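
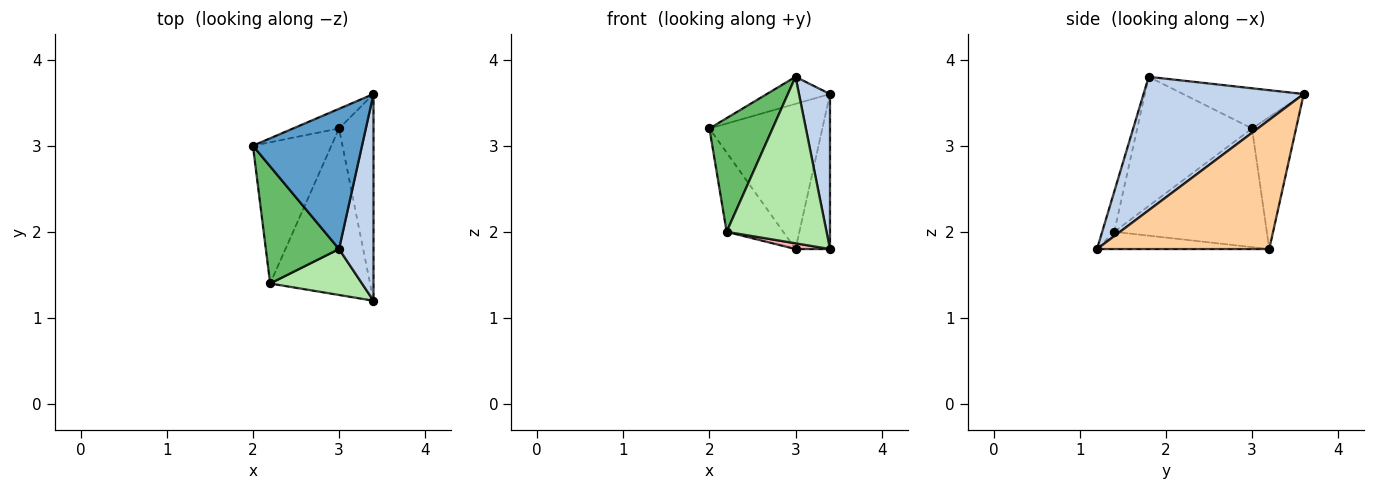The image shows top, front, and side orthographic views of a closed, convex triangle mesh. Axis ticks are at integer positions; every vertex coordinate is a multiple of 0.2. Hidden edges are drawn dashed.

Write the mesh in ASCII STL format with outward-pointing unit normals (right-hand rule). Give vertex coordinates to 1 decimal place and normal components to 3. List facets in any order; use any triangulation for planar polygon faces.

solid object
 facet normal -0.340 0.178 0.923
  outer loop
   vertex 3.0 1.8 3.8
   vertex 3.4 3.6 3.6
   vertex 2.0 3.0 3.2
  endloop
 endfacet
 facet normal 0.952 -0.184 0.246
  outer loop
   vertex 3.0 1.8 3.8
   vertex 3.4 1.2 1.8
   vertex 3.4 3.6 3.6
  endloop
 endfacet
 facet normal -0.360 0.924 -0.125
  outer loop
   vertex 3.0 3.2 1.8
   vertex 2.0 3.0 3.2
   vertex 3.4 3.6 3.6
  endloop
 endfacet
 facet normal 0.949 0.190 -0.253
  outer loop
   vertex 3.0 3.2 1.8
   vertex 3.4 3.6 3.6
   vertex 3.4 1.2 1.8
  endloop
 endfacet
 facet normal -0.785 -0.432 0.445
  outer loop
   vertex 2.2 1.4 2.0
   vertex 3.0 1.8 3.8
   vertex 2.0 3.0 3.2
  endloop
 endfacet
 facet normal -0.116 -0.958 0.264
  outer loop
   vertex 2.2 1.4 2.0
   vertex 3.4 1.2 1.8
   vertex 3.0 1.8 3.8
  endloop
 endfacet
 facet normal -0.797 0.296 -0.527
  outer loop
   vertex 2.2 1.4 2.0
   vertex 2.0 3.0 3.2
   vertex 3.0 3.2 1.8
  endloop
 endfacet
 facet normal -0.170 -0.034 -0.985
  outer loop
   vertex 2.2 1.4 2.0
   vertex 3.0 3.2 1.8
   vertex 3.4 1.2 1.8
  endloop
 endfacet
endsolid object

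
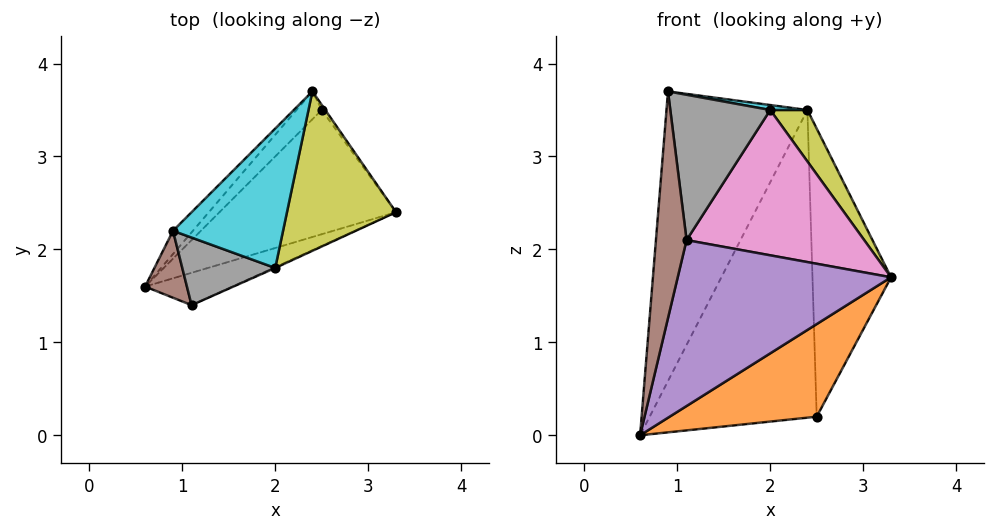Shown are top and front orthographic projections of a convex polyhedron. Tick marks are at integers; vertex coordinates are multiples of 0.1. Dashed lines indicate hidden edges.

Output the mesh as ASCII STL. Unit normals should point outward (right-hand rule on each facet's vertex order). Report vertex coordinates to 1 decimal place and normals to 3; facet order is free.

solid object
 facet normal -0.710 0.702 -0.056
  outer loop
   vertex 0.9 2.2 3.7
   vertex 2.4 3.7 3.5
   vertex 0.6 1.6 0.0
  endloop
 endfacet
 facet normal 0.563 -0.494 -0.662
  outer loop
   vertex 2.5 3.5 0.2
   vertex 3.3 2.4 1.7
   vertex 0.6 1.6 0.0
  endloop
 endfacet
 facet normal -0.702 0.709 -0.064
  outer loop
   vertex 2.5 3.5 0.2
   vertex 0.6 1.6 0.0
   vertex 2.4 3.7 3.5
  endloop
 endfacet
 facet normal 0.815 0.579 -0.010
  outer loop
   vertex 2.5 3.5 0.2
   vertex 2.4 3.7 3.5
   vertex 3.3 2.4 1.7
  endloop
 endfacet
 facet normal 0.380 -0.908 -0.177
  outer loop
   vertex 1.1 1.4 2.1
   vertex 0.6 1.6 0.0
   vertex 3.3 2.4 1.7
  endloop
 endfacet
 facet normal -0.844 -0.515 0.152
  outer loop
   vertex 1.1 1.4 2.1
   vertex 0.9 2.2 3.7
   vertex 0.6 1.6 0.0
  endloop
 endfacet
 facet normal 0.413 -0.911 -0.005
  outer loop
   vertex 2.0 1.8 3.5
   vertex 1.1 1.4 2.1
   vertex 3.3 2.4 1.7
  endloop
 endfacet
 facet normal -0.245 -0.879 0.409
  outer loop
   vertex 2.0 1.8 3.5
   vertex 0.9 2.2 3.7
   vertex 1.1 1.4 2.1
  endloop
 endfacet
 facet normal 0.825 -0.174 0.538
  outer loop
   vertex 2.0 1.8 3.5
   vertex 3.3 2.4 1.7
   vertex 2.4 3.7 3.5
  endloop
 endfacet
 facet normal 0.166 -0.035 0.985
  outer loop
   vertex 2.0 1.8 3.5
   vertex 2.4 3.7 3.5
   vertex 0.9 2.2 3.7
  endloop
 endfacet
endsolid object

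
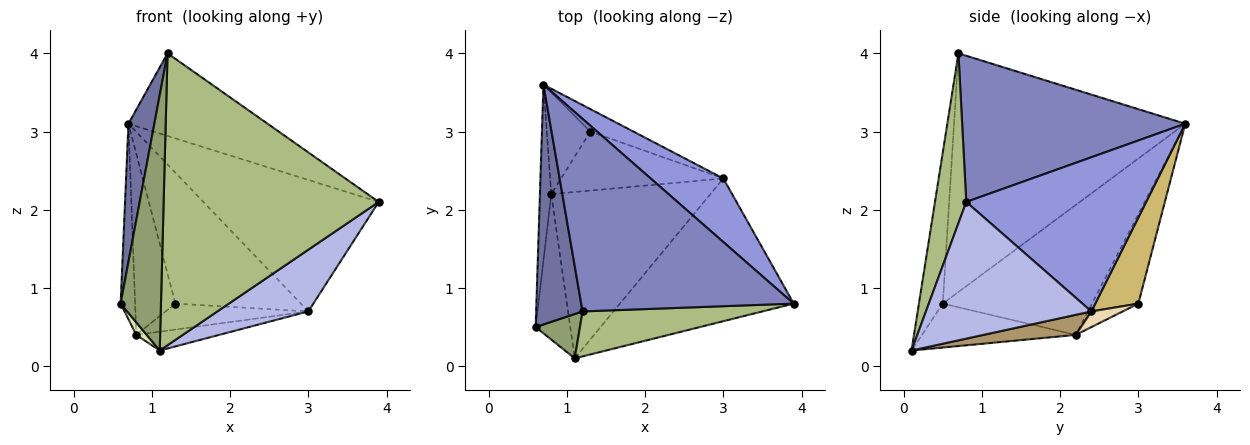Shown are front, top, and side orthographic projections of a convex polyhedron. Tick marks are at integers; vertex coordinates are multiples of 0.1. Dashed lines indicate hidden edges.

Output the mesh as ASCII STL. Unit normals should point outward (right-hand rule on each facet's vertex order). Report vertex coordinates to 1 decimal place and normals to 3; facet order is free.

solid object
 facet normal -0.976 -0.109 0.190
  outer loop
   vertex 1.2 0.7 4.0
   vertex 0.7 3.6 3.1
   vertex 0.6 0.5 0.8
  endloop
 endfacet
 facet normal 0.534 0.333 0.777
  outer loop
   vertex 1.2 0.7 4.0
   vertex 3.9 0.8 2.1
   vertex 0.7 3.6 3.1
  endloop
 endfacet
 facet normal 0.679 0.661 0.320
  outer loop
   vertex 3.0 2.4 0.7
   vertex 0.7 3.6 3.1
   vertex 3.9 0.8 2.1
  endloop
 endfacet
 facet normal 0.585 -0.322 -0.744
  outer loop
   vertex 1.1 0.1 0.2
   vertex 3.0 2.4 0.7
   vertex 3.9 0.8 2.1
  endloop
 endfacet
 facet normal -0.504 -0.851 0.148
  outer loop
   vertex 1.1 0.1 0.2
   vertex 1.2 0.7 4.0
   vertex 0.6 0.5 0.8
  endloop
 endfacet
 facet normal 0.142 -0.978 0.151
  outer loop
   vertex 1.1 0.1 0.2
   vertex 3.9 0.8 2.1
   vertex 1.2 0.7 4.0
  endloop
 endfacet
 facet normal -0.992 0.096 -0.087
  outer loop
   vertex 0.8 2.2 0.4
   vertex 0.6 0.5 0.8
   vertex 0.7 3.6 3.1
  endloop
 endfacet
 facet normal -0.784 -0.053 -0.618
  outer loop
   vertex 0.8 2.2 0.4
   vertex 1.1 0.1 0.2
   vertex 0.6 0.5 0.8
  endloop
 endfacet
 facet normal 0.124 0.112 -0.986
  outer loop
   vertex 0.8 2.2 0.4
   vertex 3.0 2.4 0.7
   vertex 1.1 0.1 0.2
  endloop
 endfacet
 facet normal 0.320 0.934 -0.160
  outer loop
   vertex 1.3 3.0 0.8
   vertex 0.7 3.6 3.1
   vertex 3.0 2.4 0.7
  endloop
 endfacet
 facet normal -0.708 0.615 -0.345
  outer loop
   vertex 1.3 3.0 0.8
   vertex 0.8 2.2 0.4
   vertex 0.7 3.6 3.1
  endloop
 endfacet
 facet normal 0.088 0.401 -0.912
  outer loop
   vertex 1.3 3.0 0.8
   vertex 3.0 2.4 0.7
   vertex 0.8 2.2 0.4
  endloop
 endfacet
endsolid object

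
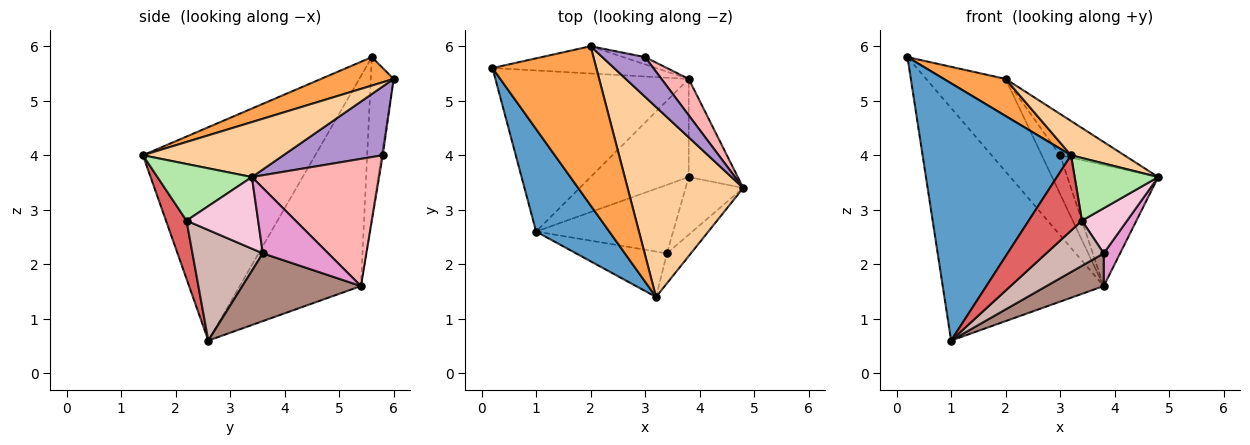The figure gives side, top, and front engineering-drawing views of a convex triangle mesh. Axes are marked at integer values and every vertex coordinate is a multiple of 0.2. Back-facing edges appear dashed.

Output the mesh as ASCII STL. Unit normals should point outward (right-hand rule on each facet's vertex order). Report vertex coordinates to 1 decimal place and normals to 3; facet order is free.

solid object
 facet normal -0.733 -0.632 0.252
  outer loop
   vertex 1.0 2.6 0.6
   vertex 3.2 1.4 4.0
   vertex 0.2 5.6 5.8
  endloop
 endfacet
 facet normal -0.526 0.699 -0.484
  outer loop
   vertex 3.8 5.4 1.6
   vertex 1.0 2.6 0.6
   vertex 0.2 5.6 5.8
  endloop
 endfacet
 facet normal 0.258 -0.219 0.941
  outer loop
   vertex 2.0 6.0 5.4
   vertex 0.2 5.6 5.8
   vertex 3.2 1.4 4.0
  endloop
 endfacet
 facet normal 0.424 -0.161 0.891
  outer loop
   vertex 2.0 6.0 5.4
   vertex 3.2 1.4 4.0
   vertex 4.8 3.4 3.6
  endloop
 endfacet
 facet normal -0.266 0.925 -0.272
  outer loop
   vertex 2.0 6.0 5.4
   vertex 3.8 5.4 1.6
   vertex 0.2 5.6 5.8
  endloop
 endfacet
 facet normal 0.714 -0.632 -0.302
  outer loop
   vertex 3.4 2.2 2.8
   vertex 4.8 3.4 3.6
   vertex 3.2 1.4 4.0
  endloop
 endfacet
 facet normal 0.314 -0.813 -0.490
  outer loop
   vertex 3.4 2.2 2.8
   vertex 3.2 1.4 4.0
   vertex 1.0 2.6 0.6
  endloop
 endfacet
 facet normal 0.802 0.573 0.172
  outer loop
   vertex 3.0 5.8 4.0
   vertex 4.8 3.4 3.6
   vertex 3.8 5.4 1.6
  endloop
 endfacet
 facet normal 0.744 0.481 0.463
  outer loop
   vertex 3.0 5.8 4.0
   vertex 2.0 6.0 5.4
   vertex 4.8 3.4 3.6
  endloop
 endfacet
 facet normal -0.061 0.981 -0.184
  outer loop
   vertex 3.0 5.8 4.0
   vertex 3.8 5.4 1.6
   vertex 2.0 6.0 5.4
  endloop
 endfacet
 facet normal 0.548 -0.265 -0.794
  outer loop
   vertex 3.8 3.6 2.2
   vertex 1.0 2.6 0.6
   vertex 3.8 5.4 1.6
  endloop
 endfacet
 facet normal 0.559 -0.456 -0.692
  outer loop
   vertex 3.8 3.6 2.2
   vertex 3.4 2.2 2.8
   vertex 1.0 2.6 0.6
  endloop
 endfacet
 facet normal 0.784 -0.196 -0.588
  outer loop
   vertex 3.8 3.6 2.2
   vertex 3.8 5.4 1.6
   vertex 4.8 3.4 3.6
  endloop
 endfacet
 facet normal 0.699 -0.441 -0.563
  outer loop
   vertex 3.8 3.6 2.2
   vertex 4.8 3.4 3.6
   vertex 3.4 2.2 2.8
  endloop
 endfacet
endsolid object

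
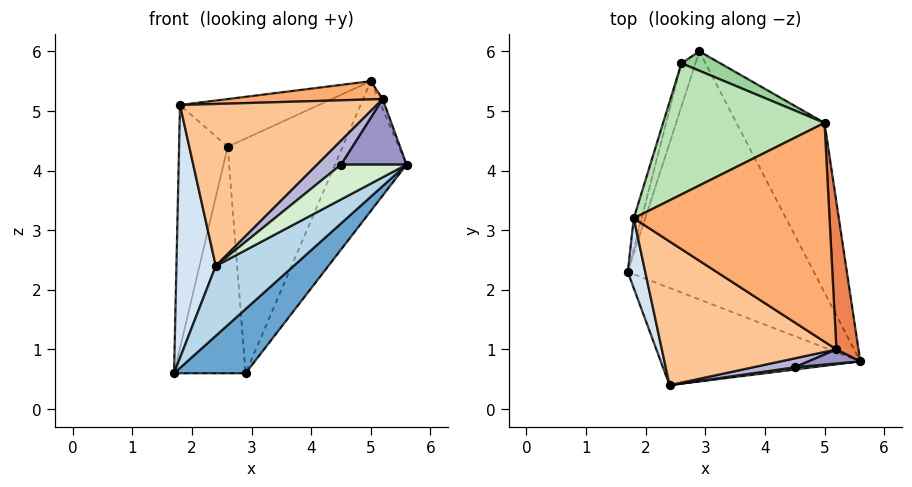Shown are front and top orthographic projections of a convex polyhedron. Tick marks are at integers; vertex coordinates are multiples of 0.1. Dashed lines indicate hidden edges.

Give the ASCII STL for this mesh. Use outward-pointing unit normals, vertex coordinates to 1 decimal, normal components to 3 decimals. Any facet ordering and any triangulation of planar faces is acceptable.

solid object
 facet normal 0.611 -0.198 -0.766
  outer loop
   vertex 2.9 6.0 0.6
   vertex 5.6 0.8 4.1
   vertex 1.7 2.3 0.6
  endloop
 endfacet
 facet normal 0.910 0.252 -0.329
  outer loop
   vertex 5.0 4.8 5.5
   vertex 5.6 0.8 4.1
   vertex 2.9 6.0 0.6
  endloop
 endfacet
 facet normal 0.450 -0.521 -0.725
  outer loop
   vertex 2.4 0.4 2.4
   vertex 1.7 2.3 0.6
   vertex 5.6 0.8 4.1
  endloop
 endfacet
 facet normal -0.957 -0.279 0.077
  outer loop
   vertex 2.4 0.4 2.4
   vertex 1.8 3.2 5.1
   vertex 1.7 2.3 0.6
  endloop
 endfacet
 facet normal 0.941 0.023 0.338
  outer loop
   vertex 5.2 1.0 5.2
   vertex 5.6 0.8 4.1
   vertex 5.0 4.8 5.5
  endloop
 endfacet
 facet normal -0.083 -0.083 0.993
  outer loop
   vertex 5.2 1.0 5.2
   vertex 5.0 4.8 5.5
   vertex 1.8 3.2 5.1
  endloop
 endfacet
 facet normal -0.450 -0.668 0.593
  outer loop
   vertex 5.2 1.0 5.2
   vertex 1.8 3.2 5.1
   vertex 2.4 0.4 2.4
  endloop
 endfacet
 facet normal -0.950 0.308 -0.059
  outer loop
   vertex 2.6 5.8 4.4
   vertex 2.9 6.0 0.6
   vertex 1.7 2.3 0.6
  endloop
 endfacet
 facet normal -0.958 0.285 -0.036
  outer loop
   vertex 2.6 5.8 4.4
   vertex 1.7 2.3 0.6
   vertex 1.8 3.2 5.1
  endloop
 endfacet
 facet normal 0.353 0.932 0.077
  outer loop
   vertex 2.6 5.8 4.4
   vertex 5.0 4.8 5.5
   vertex 2.9 6.0 0.6
  endloop
 endfacet
 facet normal -0.277 0.328 0.903
  outer loop
   vertex 2.6 5.8 4.4
   vertex 1.8 3.2 5.1
   vertex 5.0 4.8 5.5
  endloop
 endfacet
 facet normal 0.090 -0.994 0.064
  outer loop
   vertex 4.5 0.7 4.1
   vertex 2.4 0.4 2.4
   vertex 5.6 0.8 4.1
  endloop
 endfacet
 facet normal 0.089 -0.974 0.209
  outer loop
   vertex 4.5 0.7 4.1
   vertex 5.6 0.8 4.1
   vertex 5.2 1.0 5.2
  endloop
 endfacet
 facet normal -0.149 -0.926 0.347
  outer loop
   vertex 4.5 0.7 4.1
   vertex 5.2 1.0 5.2
   vertex 2.4 0.4 2.4
  endloop
 endfacet
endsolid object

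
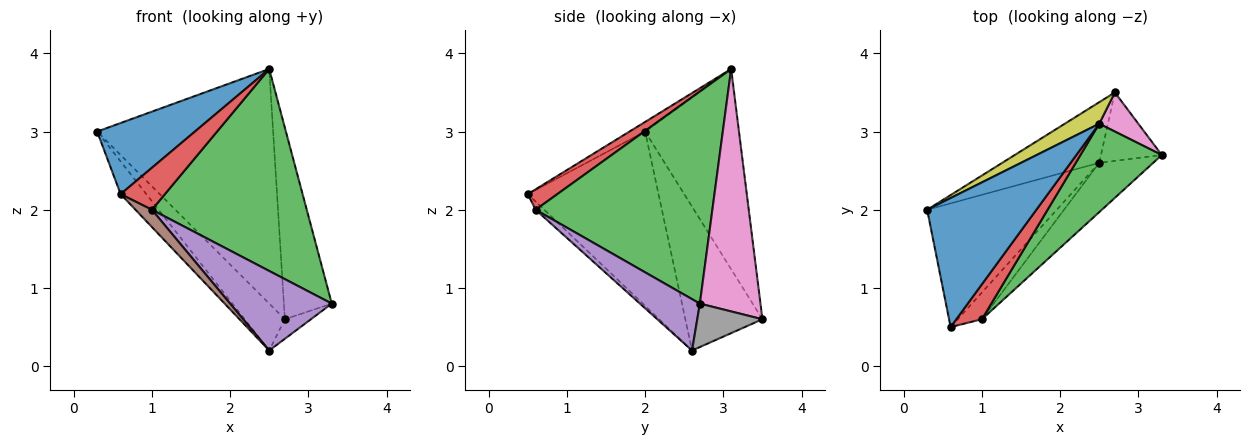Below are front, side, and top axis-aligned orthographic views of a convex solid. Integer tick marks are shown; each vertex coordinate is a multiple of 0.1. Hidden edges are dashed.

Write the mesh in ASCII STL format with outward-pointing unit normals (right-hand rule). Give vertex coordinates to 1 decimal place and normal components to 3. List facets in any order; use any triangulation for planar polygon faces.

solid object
 facet normal -0.077 -0.481 0.873
  outer loop
   vertex 2.5 3.1 3.8
   vertex 0.3 2.0 3.0
   vertex 0.6 0.5 2.2
  endloop
 endfacet
 facet normal -0.793 0.156 -0.589
  outer loop
   vertex 2.5 2.6 0.2
   vertex 0.6 0.5 2.2
   vertex 0.3 2.0 3.0
  endloop
 endfacet
 facet normal 0.723 -0.633 0.277
  outer loop
   vertex 1.0 0.6 2.0
   vertex 3.3 2.7 0.8
   vertex 2.5 3.1 3.8
  endloop
 endfacet
 facet normal 0.456 -0.684 0.570
  outer loop
   vertex 1.0 0.6 2.0
   vertex 2.5 3.1 3.8
   vertex 0.6 0.5 2.2
  endloop
 endfacet
 facet normal 0.448 -0.760 -0.471
  outer loop
   vertex 1.0 0.6 2.0
   vertex 2.5 2.6 0.2
   vertex 3.3 2.7 0.8
  endloop
 endfacet
 facet normal -0.273 -0.522 -0.808
  outer loop
   vertex 1.0 0.6 2.0
   vertex 0.6 0.5 2.2
   vertex 2.5 2.6 0.2
  endloop
 endfacet
 facet normal 0.778 0.615 0.126
  outer loop
   vertex 2.7 3.5 0.6
   vertex 2.5 3.1 3.8
   vertex 3.3 2.7 0.8
  endloop
 endfacet
 facet normal 0.566 0.226 -0.793
  outer loop
   vertex 2.7 3.5 0.6
   vertex 3.3 2.7 0.8
   vertex 2.5 2.6 0.2
  endloop
 endfacet
 facet normal -0.469 0.879 0.081
  outer loop
   vertex 2.7 3.5 0.6
   vertex 0.3 2.0 3.0
   vertex 2.5 3.1 3.8
  endloop
 endfacet
 facet normal -0.761 0.397 -0.513
  outer loop
   vertex 2.7 3.5 0.6
   vertex 2.5 2.6 0.2
   vertex 0.3 2.0 3.0
  endloop
 endfacet
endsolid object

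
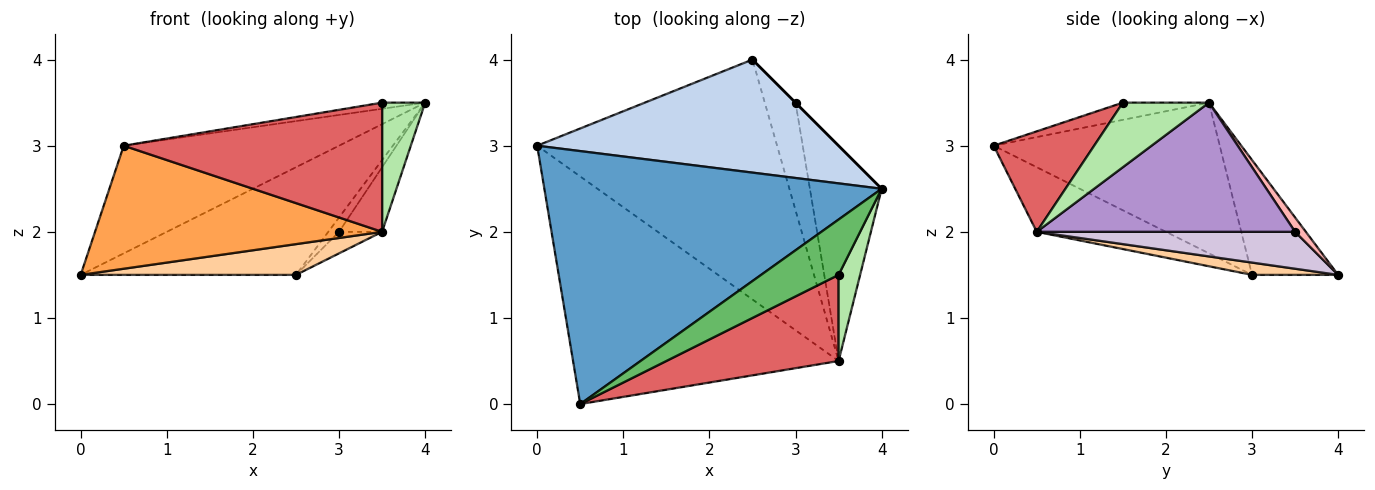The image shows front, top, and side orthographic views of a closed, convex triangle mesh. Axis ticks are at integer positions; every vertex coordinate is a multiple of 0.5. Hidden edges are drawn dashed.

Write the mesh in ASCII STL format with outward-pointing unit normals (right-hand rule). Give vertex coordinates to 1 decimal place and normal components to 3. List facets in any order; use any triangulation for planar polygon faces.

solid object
 facet normal -0.380 0.362 0.851
  outer loop
   vertex 0.5 0.0 3.0
   vertex 4.0 2.5 3.5
   vertex 0.0 3.0 1.5
  endloop
 endfacet
 facet normal -0.266 0.665 0.698
  outer loop
   vertex 2.5 4.0 1.5
   vertex 0.0 3.0 1.5
   vertex 4.0 2.5 3.5
  endloop
 endfacet
 facet normal -0.209 -0.465 -0.860
  outer loop
   vertex 3.5 0.5 2.0
   vertex 0.5 0.0 3.0
   vertex 0.0 3.0 1.5
  endloop
 endfacet
 facet normal 0.051 -0.127 -0.991
  outer loop
   vertex 3.5 0.5 2.0
   vertex 0.0 3.0 1.5
   vertex 2.5 4.0 1.5
  endloop
 endfacet
 facet normal -0.216 0.108 0.970
  outer loop
   vertex 3.5 1.5 3.5
   vertex 4.0 2.5 3.5
   vertex 0.5 0.0 3.0
  endloop
 endfacet
 facet normal 0.857 -0.429 0.286
  outer loop
   vertex 3.5 1.5 3.5
   vertex 3.5 0.5 2.0
   vertex 4.0 2.5 3.5
  endloop
 endfacet
 facet normal 0.308 -0.792 0.528
  outer loop
   vertex 3.5 1.5 3.5
   vertex 0.5 0.0 3.0
   vertex 3.5 0.5 2.0
  endloop
 endfacet
 facet normal 0.707 0.707 0.000
  outer loop
   vertex 3.0 3.5 2.0
   vertex 2.5 4.0 1.5
   vertex 4.0 2.5 3.5
  endloop
 endfacet
 facet normal 0.865 0.144 -0.481
  outer loop
   vertex 3.0 3.5 2.0
   vertex 4.0 2.5 3.5
   vertex 3.5 0.5 2.0
  endloop
 endfacet
 facet normal 0.762 0.127 -0.635
  outer loop
   vertex 3.0 3.5 2.0
   vertex 3.5 0.5 2.0
   vertex 2.5 4.0 1.5
  endloop
 endfacet
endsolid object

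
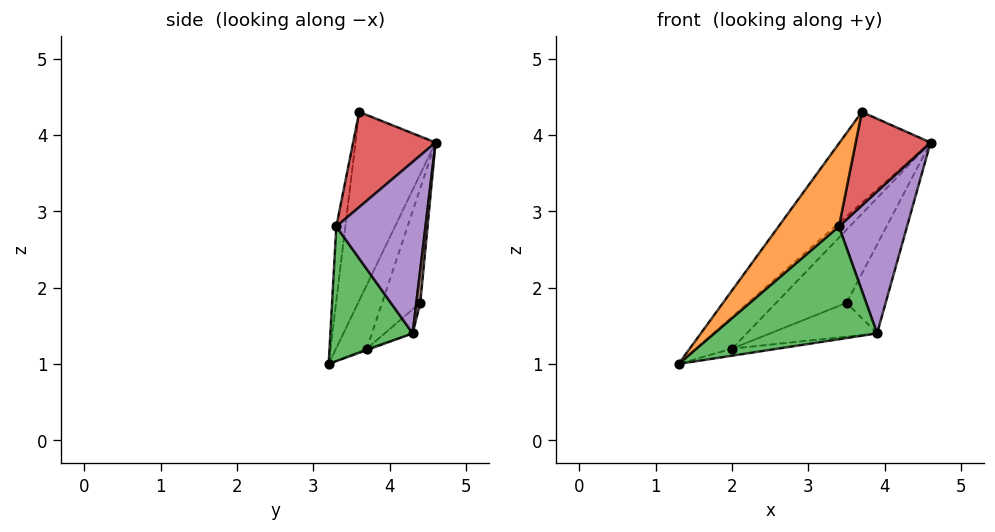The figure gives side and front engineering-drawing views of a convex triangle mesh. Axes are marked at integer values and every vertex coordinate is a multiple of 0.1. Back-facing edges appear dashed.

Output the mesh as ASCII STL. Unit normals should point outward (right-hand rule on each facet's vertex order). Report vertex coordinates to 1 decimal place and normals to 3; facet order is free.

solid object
 facet normal -0.616 0.699 0.363
  outer loop
   vertex 3.7 3.6 4.3
   vertex 4.6 4.6 3.9
   vertex 1.3 3.2 1.0
  endloop
 endfacet
 facet normal -0.144 -0.964 0.222
  outer loop
   vertex 3.4 3.3 2.8
   vertex 3.7 3.6 4.3
   vertex 1.3 3.2 1.0
  endloop
 endfacet
 facet normal 0.407 -0.806 -0.430
  outer loop
   vertex 3.4 3.3 2.8
   vertex 1.3 3.2 1.0
   vertex 3.9 4.3 1.4
  endloop
 endfacet
 facet normal 0.740 -0.672 -0.014
  outer loop
   vertex 3.4 3.3 2.8
   vertex 4.6 4.6 3.9
   vertex 3.7 3.6 4.3
  endloop
 endfacet
 facet normal 0.786 -0.600 -0.148
  outer loop
   vertex 3.4 3.3 2.8
   vertex 3.9 4.3 1.4
   vertex 4.6 4.6 3.9
  endloop
 endfacet
 facet normal 0.100 0.984 -0.146
  outer loop
   vertex 3.5 4.4 1.8
   vertex 4.6 4.6 3.9
   vertex 3.9 4.3 1.4
  endloop
 endfacet
 facet normal -0.609 0.713 0.349
  outer loop
   vertex 2.0 3.7 1.2
   vertex 1.3 3.2 1.0
   vertex 4.6 4.6 3.9
  endloop
 endfacet
 facet normal -0.470 0.867 0.164
  outer loop
   vertex 2.0 3.7 1.2
   vertex 4.6 4.6 3.9
   vertex 3.5 4.4 1.8
  endloop
 endfacet
 facet normal -0.034 0.412 -0.910
  outer loop
   vertex 2.0 3.7 1.2
   vertex 3.9 4.3 1.4
   vertex 1.3 3.2 1.0
  endloop
 endfacet
 facet normal -0.227 0.867 -0.444
  outer loop
   vertex 2.0 3.7 1.2
   vertex 3.5 4.4 1.8
   vertex 3.9 4.3 1.4
  endloop
 endfacet
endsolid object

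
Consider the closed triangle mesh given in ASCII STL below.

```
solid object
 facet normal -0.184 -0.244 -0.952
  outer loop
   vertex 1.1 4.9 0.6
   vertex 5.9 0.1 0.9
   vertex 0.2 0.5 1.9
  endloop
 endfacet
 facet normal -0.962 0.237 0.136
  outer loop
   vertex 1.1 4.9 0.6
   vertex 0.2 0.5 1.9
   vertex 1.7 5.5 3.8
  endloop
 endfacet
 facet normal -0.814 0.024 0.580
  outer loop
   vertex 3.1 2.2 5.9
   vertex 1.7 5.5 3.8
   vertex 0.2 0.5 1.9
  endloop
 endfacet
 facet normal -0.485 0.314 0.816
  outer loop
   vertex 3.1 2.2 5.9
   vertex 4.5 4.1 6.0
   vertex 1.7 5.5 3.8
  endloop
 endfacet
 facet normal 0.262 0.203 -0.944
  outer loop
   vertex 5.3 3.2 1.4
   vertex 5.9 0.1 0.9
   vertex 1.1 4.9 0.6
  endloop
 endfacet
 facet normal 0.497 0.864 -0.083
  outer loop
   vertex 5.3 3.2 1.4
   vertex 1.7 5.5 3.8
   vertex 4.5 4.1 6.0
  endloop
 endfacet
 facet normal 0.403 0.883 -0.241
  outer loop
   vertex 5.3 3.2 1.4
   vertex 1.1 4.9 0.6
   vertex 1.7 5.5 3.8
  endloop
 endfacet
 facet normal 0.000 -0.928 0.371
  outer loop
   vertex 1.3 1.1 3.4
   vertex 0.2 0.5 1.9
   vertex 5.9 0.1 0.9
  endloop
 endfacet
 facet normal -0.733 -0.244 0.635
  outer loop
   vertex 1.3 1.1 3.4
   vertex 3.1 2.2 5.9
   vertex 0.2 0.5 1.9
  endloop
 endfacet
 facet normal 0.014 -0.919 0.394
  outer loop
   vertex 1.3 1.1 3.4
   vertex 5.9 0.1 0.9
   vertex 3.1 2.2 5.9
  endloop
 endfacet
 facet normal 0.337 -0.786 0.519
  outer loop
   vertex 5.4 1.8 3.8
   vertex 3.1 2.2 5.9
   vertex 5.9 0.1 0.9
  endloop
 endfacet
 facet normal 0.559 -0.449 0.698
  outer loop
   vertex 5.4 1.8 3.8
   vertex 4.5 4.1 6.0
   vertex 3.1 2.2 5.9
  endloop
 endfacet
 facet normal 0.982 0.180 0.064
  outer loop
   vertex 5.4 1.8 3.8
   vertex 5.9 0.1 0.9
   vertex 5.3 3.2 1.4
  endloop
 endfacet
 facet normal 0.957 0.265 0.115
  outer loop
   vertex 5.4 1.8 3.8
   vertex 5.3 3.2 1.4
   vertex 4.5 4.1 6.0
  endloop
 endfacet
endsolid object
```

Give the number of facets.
14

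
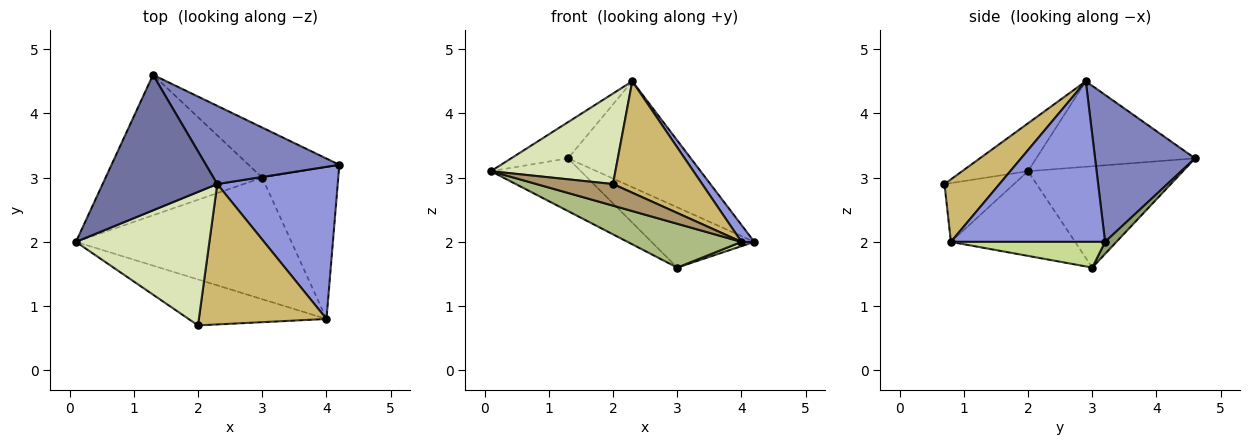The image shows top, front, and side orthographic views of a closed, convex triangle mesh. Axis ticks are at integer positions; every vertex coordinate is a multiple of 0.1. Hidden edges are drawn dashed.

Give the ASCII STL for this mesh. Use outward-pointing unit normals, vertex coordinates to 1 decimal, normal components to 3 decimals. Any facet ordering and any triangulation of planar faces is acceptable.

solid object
 facet normal -0.585 0.209 0.784
  outer loop
   vertex 2.3 2.9 4.5
   vertex 1.3 4.6 3.3
   vertex 0.1 2.0 3.1
  endloop
 endfacet
 facet normal 0.548 0.673 0.497
  outer loop
   vertex 2.3 2.9 4.5
   vertex 4.2 3.2 2.0
   vertex 1.3 4.6 3.3
  endloop
 endfacet
 facet normal 0.798 -0.067 0.599
  outer loop
   vertex 4.0 0.8 2.0
   vertex 4.2 3.2 2.0
   vertex 2.3 2.9 4.5
  endloop
 endfacet
 facet normal -0.518 0.301 -0.801
  outer loop
   vertex 3.0 3.0 1.6
   vertex 0.1 2.0 3.1
   vertex 1.3 4.6 3.3
  endloop
 endfacet
 facet normal 0.085 0.766 -0.637
  outer loop
   vertex 3.0 3.0 1.6
   vertex 1.3 4.6 3.3
   vertex 4.2 3.2 2.0
  endloop
 endfacet
 facet normal -0.347 -0.318 -0.882
  outer loop
   vertex 3.0 3.0 1.6
   vertex 4.0 0.8 2.0
   vertex 0.1 2.0 3.1
  endloop
 endfacet
 facet normal 0.320 -0.027 -0.947
  outer loop
   vertex 3.0 3.0 1.6
   vertex 4.2 3.2 2.0
   vertex 4.0 0.8 2.0
  endloop
 endfacet
 facet normal -0.285 -0.538 0.793
  outer loop
   vertex 2.0 0.7 2.9
   vertex 2.3 2.9 4.5
   vertex 0.1 2.0 3.1
  endloop
 endfacet
 facet normal -0.360 -0.396 -0.844
  outer loop
   vertex 2.0 0.7 2.9
   vertex 0.1 2.0 3.1
   vertex 4.0 0.8 2.0
  endloop
 endfacet
 facet normal 0.358 -0.581 0.731
  outer loop
   vertex 2.0 0.7 2.9
   vertex 4.0 0.8 2.0
   vertex 2.3 2.9 4.5
  endloop
 endfacet
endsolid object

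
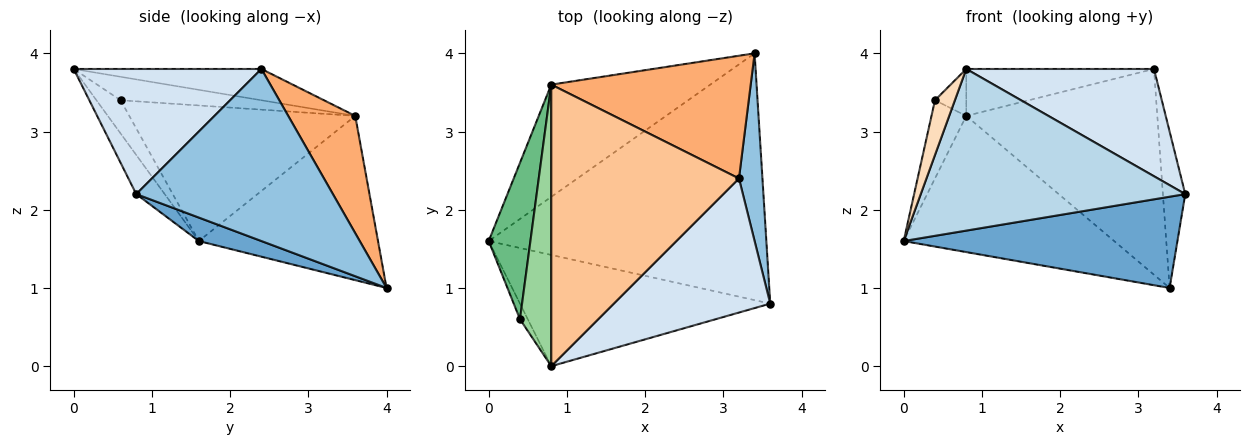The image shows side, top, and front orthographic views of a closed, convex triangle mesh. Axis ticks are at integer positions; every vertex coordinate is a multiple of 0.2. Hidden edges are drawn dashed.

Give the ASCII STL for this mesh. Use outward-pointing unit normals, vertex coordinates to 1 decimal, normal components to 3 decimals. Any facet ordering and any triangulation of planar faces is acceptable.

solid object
 facet normal 0.079 -0.346 -0.935
  outer loop
   vertex 3.4 4.0 1.0
   vertex 3.6 0.8 2.2
   vertex 0.0 1.6 1.6
  endloop
 endfacet
 facet normal 0.985 0.112 0.134
  outer loop
   vertex 3.2 2.4 3.8
   vertex 3.6 0.8 2.2
   vertex 3.4 4.0 1.0
  endloop
 endfacet
 facet normal -0.088 -0.821 -0.565
  outer loop
   vertex 0.8 0.0 3.8
   vertex 0.0 1.6 1.6
   vertex 3.6 0.8 2.2
  endloop
 endfacet
 facet normal 0.530 -0.530 0.662
  outer loop
   vertex 0.8 0.0 3.8
   vertex 3.6 0.8 2.2
   vertex 3.2 2.4 3.8
  endloop
 endfacet
 facet normal -0.549 0.645 -0.532
  outer loop
   vertex 0.8 3.6 3.2
   vertex 3.4 4.0 1.0
   vertex 0.0 1.6 1.6
  endloop
 endfacet
 facet normal 0.289 0.822 0.490
  outer loop
   vertex 0.8 3.6 3.2
   vertex 3.2 2.4 3.8
   vertex 3.4 4.0 1.0
  endloop
 endfacet
 facet normal -0.162 0.162 0.973
  outer loop
   vertex 0.8 3.6 3.2
   vertex 0.8 0.0 3.8
   vertex 3.2 2.4 3.8
  endloop
 endfacet
 facet normal -0.760 -0.625 -0.179
  outer loop
   vertex 0.4 0.6 3.4
   vertex 0.0 1.6 1.6
   vertex 0.8 0.0 3.8
  endloop
 endfacet
 facet normal -0.946 0.145 0.291
  outer loop
   vertex 0.4 0.6 3.4
   vertex 0.8 3.6 3.2
   vertex 0.0 1.6 1.6
  endloop
 endfacet
 facet normal -0.595 0.132 0.793
  outer loop
   vertex 0.4 0.6 3.4
   vertex 0.8 0.0 3.8
   vertex 0.8 3.6 3.2
  endloop
 endfacet
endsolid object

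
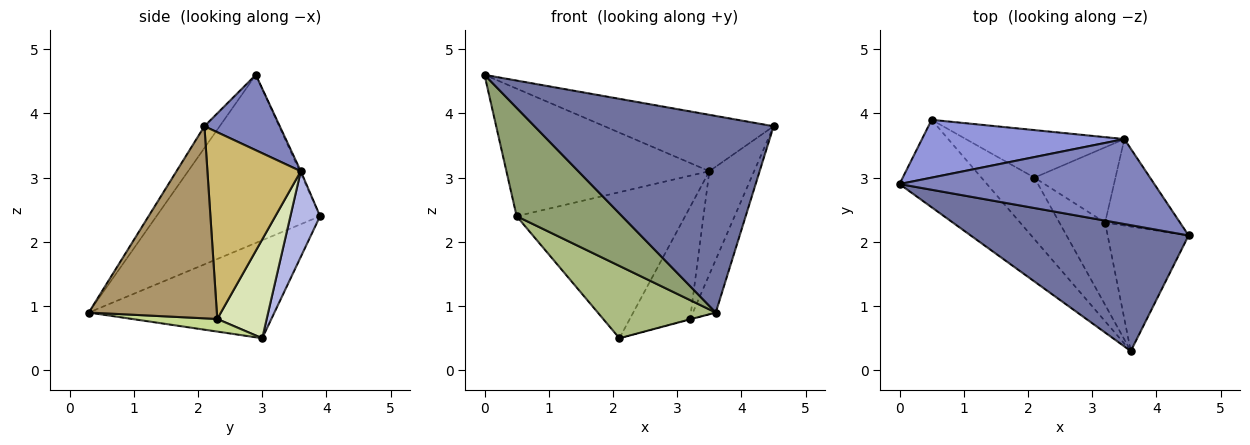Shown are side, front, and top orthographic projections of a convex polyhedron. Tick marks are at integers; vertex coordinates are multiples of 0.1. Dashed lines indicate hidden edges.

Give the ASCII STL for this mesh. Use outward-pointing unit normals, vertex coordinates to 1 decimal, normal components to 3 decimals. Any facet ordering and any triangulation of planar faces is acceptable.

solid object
 facet normal -0.054 -0.841 0.539
  outer loop
   vertex 3.6 0.3 0.9
   vertex 4.5 2.1 3.8
   vertex 0.0 2.9 4.6
  endloop
 endfacet
 facet normal 0.239 0.537 0.809
  outer loop
   vertex 3.5 3.6 3.1
   vertex 0.0 2.9 4.6
   vertex 4.5 2.1 3.8
  endloop
 endfacet
 facet normal -0.005 0.911 0.413
  outer loop
   vertex 0.5 3.9 2.4
   vertex 0.0 2.9 4.6
   vertex 3.5 3.6 3.1
  endloop
 endfacet
 facet normal 0.165 0.938 -0.305
  outer loop
   vertex 0.5 3.9 2.4
   vertex 3.5 3.6 3.1
   vertex 2.1 3.0 0.5
  endloop
 endfacet
 facet normal -0.770 -0.496 -0.401
  outer loop
   vertex 0.5 3.9 2.4
   vertex 3.6 0.3 0.9
   vertex 0.0 2.9 4.6
  endloop
 endfacet
 facet normal -0.768 -0.488 -0.415
  outer loop
   vertex 0.5 3.9 2.4
   vertex 2.1 3.0 0.5
   vertex 3.6 0.3 0.9
  endloop
 endfacet
 facet normal 0.266 0.005 -0.964
  outer loop
   vertex 3.2 2.3 0.8
   vertex 3.6 0.3 0.9
   vertex 2.1 3.0 0.5
  endloop
 endfacet
 facet normal 0.562 0.686 -0.461
  outer loop
   vertex 3.2 2.3 0.8
   vertex 2.1 3.0 0.5
   vertex 3.5 3.6 3.1
  endloop
 endfacet
 facet normal 0.909 0.163 -0.383
  outer loop
   vertex 3.2 2.3 0.8
   vertex 4.5 2.1 3.8
   vertex 3.6 0.3 0.9
  endloop
 endfacet
 facet normal 0.848 0.406 -0.340
  outer loop
   vertex 3.2 2.3 0.8
   vertex 3.5 3.6 3.1
   vertex 4.5 2.1 3.8
  endloop
 endfacet
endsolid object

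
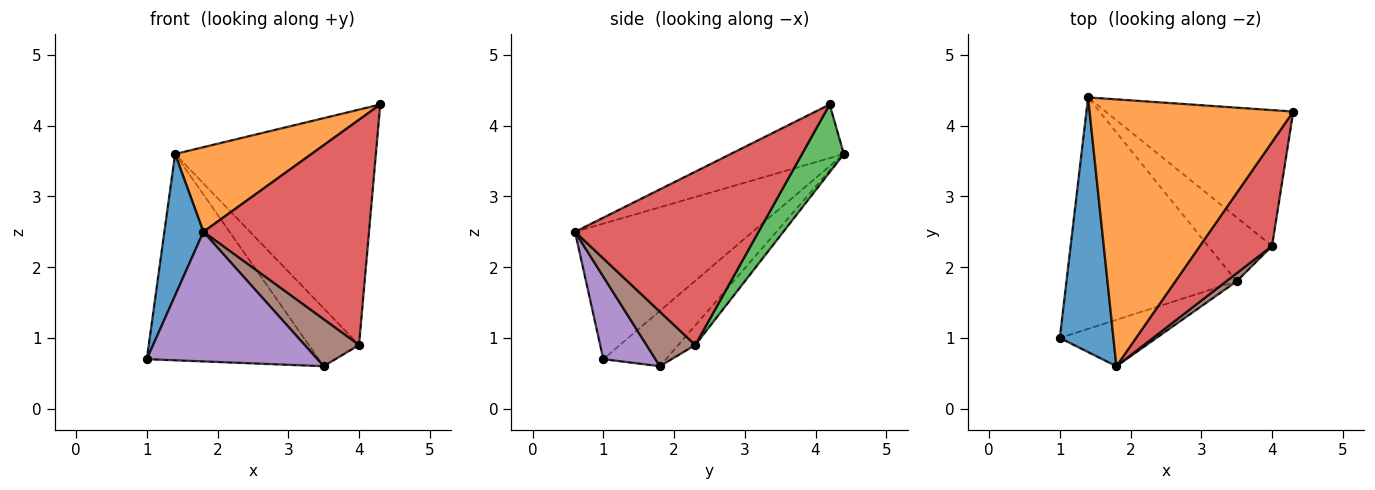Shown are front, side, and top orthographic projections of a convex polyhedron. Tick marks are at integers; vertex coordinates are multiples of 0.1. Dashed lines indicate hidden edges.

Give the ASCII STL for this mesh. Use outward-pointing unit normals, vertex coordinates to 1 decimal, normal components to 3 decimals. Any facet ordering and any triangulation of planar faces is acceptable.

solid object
 facet normal -0.911 -0.200 0.360
  outer loop
   vertex 1.8 0.6 2.5
   vertex 1.4 4.4 3.6
   vertex 1.0 1.0 0.7
  endloop
 endfacet
 facet normal -0.243 -0.293 0.925
  outer loop
   vertex 1.8 0.6 2.5
   vertex 4.3 4.2 4.3
   vertex 1.4 4.4 3.6
  endloop
 endfacet
 facet normal 0.178 0.852 -0.492
  outer loop
   vertex 4.0 2.3 0.9
   vertex 1.4 4.4 3.6
   vertex 4.3 4.2 4.3
  endloop
 endfacet
 facet normal 0.709 -0.640 0.295
  outer loop
   vertex 4.0 2.3 0.9
   vertex 4.3 4.2 4.3
   vertex 1.8 0.6 2.5
  endloop
 endfacet
 facet normal 0.277 -0.905 -0.324
  outer loop
   vertex 3.5 1.8 0.6
   vertex 1.8 0.6 2.5
   vertex 1.0 1.0 0.7
  endloop
 endfacet
 facet normal 0.662 -0.738 0.126
  outer loop
   vertex 3.5 1.8 0.6
   vertex 4.0 2.3 0.9
   vertex 1.8 0.6 2.5
  endloop
 endfacet
 facet normal -0.236 0.647 -0.725
  outer loop
   vertex 3.5 1.8 0.6
   vertex 1.0 1.0 0.7
   vertex 1.4 4.4 3.6
  endloop
 endfacet
 facet normal -0.221 0.655 -0.723
  outer loop
   vertex 3.5 1.8 0.6
   vertex 1.4 4.4 3.6
   vertex 4.0 2.3 0.9
  endloop
 endfacet
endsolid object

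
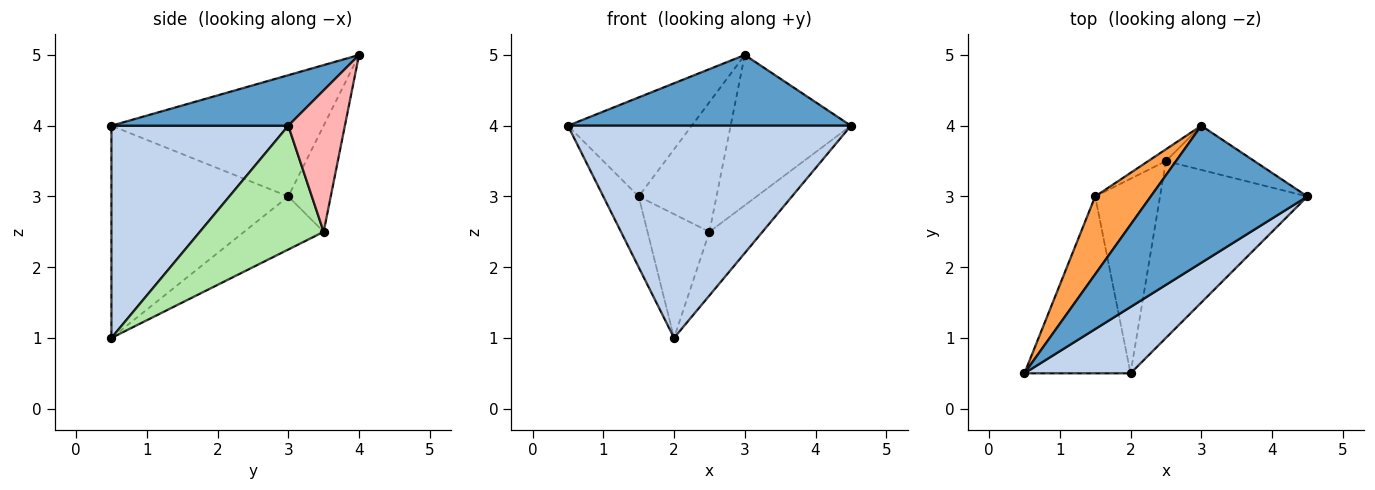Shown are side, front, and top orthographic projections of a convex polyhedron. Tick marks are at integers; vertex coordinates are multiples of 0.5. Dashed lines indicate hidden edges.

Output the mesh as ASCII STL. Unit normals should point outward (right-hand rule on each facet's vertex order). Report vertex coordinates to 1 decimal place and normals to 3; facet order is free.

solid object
 facet normal 0.276 -0.441 0.854
  outer loop
   vertex 3.0 4.0 5.0
   vertex 0.5 0.5 4.0
   vertex 4.5 3.0 4.0
  endloop
 endfacet
 facet normal 0.512 -0.820 0.256
  outer loop
   vertex 2.0 0.5 1.0
   vertex 4.5 3.0 4.0
   vertex 0.5 0.5 4.0
  endloop
 endfacet
 facet normal -0.803 0.468 0.368
  outer loop
   vertex 1.5 3.0 3.0
   vertex 0.5 0.5 4.0
   vertex 3.0 4.0 5.0
  endloop
 endfacet
 facet normal -0.880 0.176 -0.440
  outer loop
   vertex 1.5 3.0 3.0
   vertex 2.0 0.5 1.0
   vertex 0.5 0.5 4.0
  endloop
 endfacet
 facet normal -0.568 0.442 -0.694
  outer loop
   vertex 2.5 3.5 2.5
   vertex 2.0 0.5 1.0
   vertex 1.5 3.0 3.0
  endloop
 endfacet
 facet normal 0.620 0.266 -0.738
  outer loop
   vertex 2.5 3.5 2.5
   vertex 4.5 3.0 4.0
   vertex 2.0 0.5 1.0
  endloop
 endfacet
 facet normal -0.477 0.875 -0.080
  outer loop
   vertex 2.5 3.5 2.5
   vertex 1.5 3.0 3.0
   vertex 3.0 4.0 5.0
  endloop
 endfacet
 facet normal 0.411 0.874 -0.257
  outer loop
   vertex 2.5 3.5 2.5
   vertex 3.0 4.0 5.0
   vertex 4.5 3.0 4.0
  endloop
 endfacet
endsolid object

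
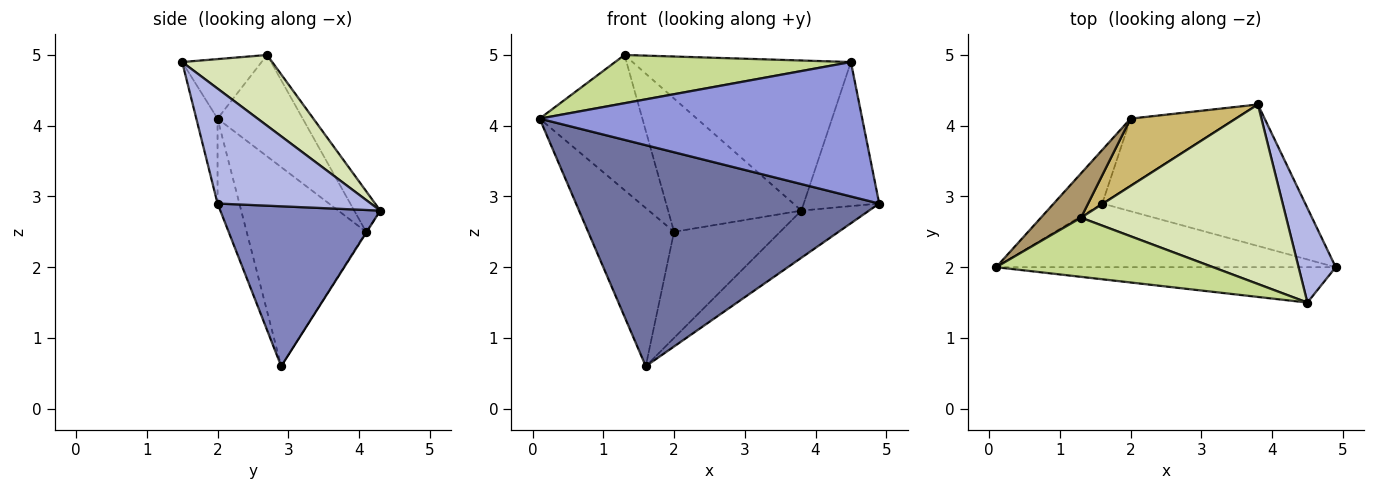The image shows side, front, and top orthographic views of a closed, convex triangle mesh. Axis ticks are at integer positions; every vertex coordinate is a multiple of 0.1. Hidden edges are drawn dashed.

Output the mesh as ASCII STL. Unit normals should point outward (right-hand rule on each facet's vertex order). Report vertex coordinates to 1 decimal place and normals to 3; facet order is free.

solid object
 facet normal -0.069 -0.959 -0.276
  outer loop
   vertex 1.6 2.9 0.6
   vertex 4.9 2.0 2.9
   vertex 0.1 2.0 4.1
  endloop
 endfacet
 facet normal 0.599 0.253 -0.760
  outer loop
   vertex 1.6 2.9 0.6
   vertex 3.8 4.3 2.8
   vertex 4.9 2.0 2.9
  endloop
 endfacet
 facet normal -0.063 -0.965 -0.254
  outer loop
   vertex 4.5 1.5 4.9
   vertex 0.1 2.0 4.1
   vertex 4.9 2.0 2.9
  endloop
 endfacet
 facet normal 0.862 0.424 0.278
  outer loop
   vertex 4.5 1.5 4.9
   vertex 4.9 2.0 2.9
   vertex 3.8 4.3 2.8
  endloop
 endfacet
 facet normal -0.796 0.573 -0.194
  outer loop
   vertex 2.0 4.1 2.5
   vertex 1.6 2.9 0.6
   vertex 0.1 2.0 4.1
  endloop
 endfacet
 facet normal -0.005 0.846 -0.533
  outer loop
   vertex 2.0 4.1 2.5
   vertex 3.8 4.3 2.8
   vertex 1.6 2.9 0.6
  endloop
 endfacet
 facet normal -0.208 -0.618 0.758
  outer loop
   vertex 1.3 2.7 5.0
   vertex 0.1 2.0 4.1
   vertex 4.5 1.5 4.9
  endloop
 endfacet
 facet normal 0.256 0.620 0.742
  outer loop
   vertex 1.3 2.7 5.0
   vertex 4.5 1.5 4.9
   vertex 3.8 4.3 2.8
  endloop
 endfacet
 facet normal -0.619 0.746 0.245
  outer loop
   vertex 1.3 2.7 5.0
   vertex 2.0 4.1 2.5
   vertex 0.1 2.0 4.1
  endloop
 endfacet
 facet normal -0.172 0.879 0.444
  outer loop
   vertex 1.3 2.7 5.0
   vertex 3.8 4.3 2.8
   vertex 2.0 4.1 2.5
  endloop
 endfacet
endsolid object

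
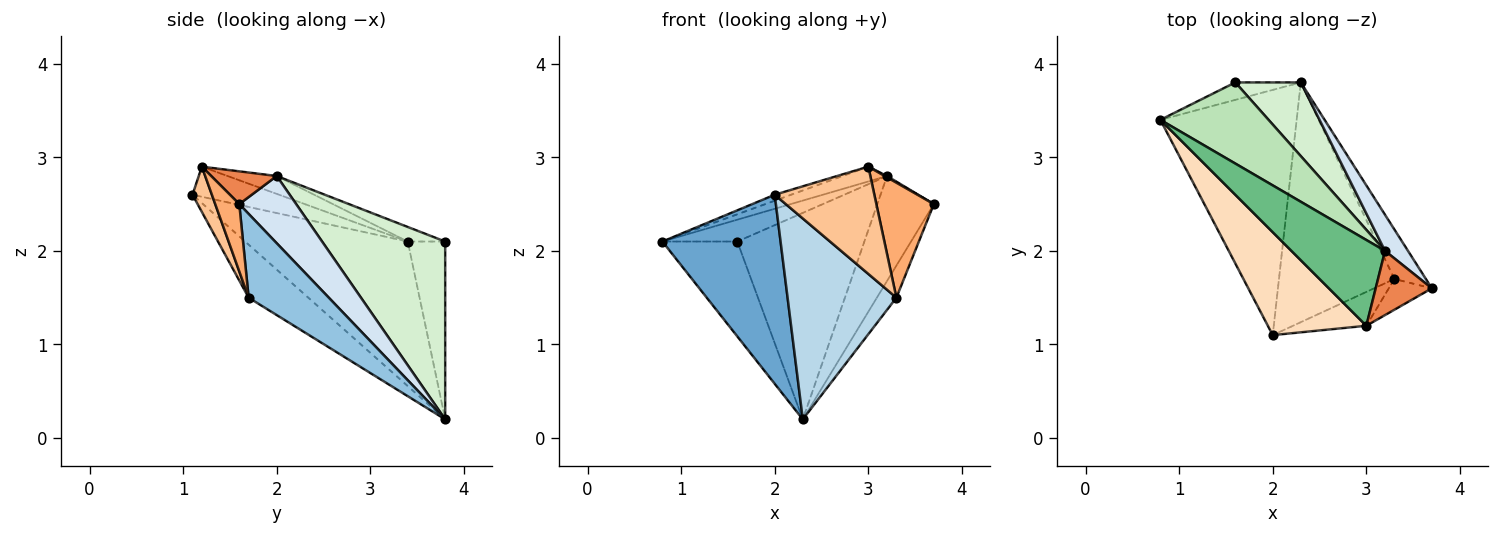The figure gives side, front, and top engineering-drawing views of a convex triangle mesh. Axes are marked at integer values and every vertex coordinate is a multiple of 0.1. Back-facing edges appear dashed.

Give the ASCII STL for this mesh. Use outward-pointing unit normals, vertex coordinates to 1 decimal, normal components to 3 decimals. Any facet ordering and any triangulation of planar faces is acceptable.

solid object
 facet normal -0.643 -0.467 -0.606
  outer loop
   vertex 2.3 3.8 0.2
   vertex 2.0 1.1 2.6
   vertex 0.8 3.4 2.1
  endloop
 endfacet
 facet normal 0.913 0.222 -0.343
  outer loop
   vertex 3.3 1.7 1.5
   vertex 2.3 3.8 0.2
   vertex 3.7 1.6 2.5
  endloop
 endfacet
 facet normal -0.332 -0.606 -0.723
  outer loop
   vertex 3.3 1.7 1.5
   vertex 2.0 1.1 2.6
   vertex 2.3 3.8 0.2
  endloop
 endfacet
 facet normal 0.689 0.685 0.236
  outer loop
   vertex 3.2 2.0 2.8
   vertex 3.7 1.6 2.5
   vertex 2.3 3.8 0.2
  endloop
 endfacet
 facet normal 0.504 -0.018 0.864
  outer loop
   vertex 3.0 1.2 2.9
   vertex 3.7 1.6 2.5
   vertex 3.2 2.0 2.8
  endloop
 endfacet
 facet normal 0.375 -0.896 -0.240
  outer loop
   vertex 3.0 1.2 2.9
   vertex 3.3 1.7 1.5
   vertex 3.7 1.6 2.5
  endloop
 endfacet
 facet normal 0.182 -0.938 -0.296
  outer loop
   vertex 3.0 1.2 2.9
   vertex 2.0 1.1 2.6
   vertex 3.3 1.7 1.5
  endloop
 endfacet
 facet normal -0.292 0.055 0.955
  outer loop
   vertex 3.0 1.2 2.9
   vertex 0.8 3.4 2.1
   vertex 2.0 1.1 2.6
  endloop
 endfacet
 facet normal -0.185 0.167 0.968
  outer loop
   vertex 3.0 1.2 2.9
   vertex 3.2 2.0 2.8
   vertex 0.8 3.4 2.1
  endloop
 endfacet
 facet normal -0.441 0.883 -0.163
  outer loop
   vertex 1.6 3.8 2.1
   vertex 2.3 3.8 0.2
   vertex 0.8 3.4 2.1
  endloop
 endfacet
 facet normal -0.129 0.258 0.958
  outer loop
   vertex 1.6 3.8 2.1
   vertex 0.8 3.4 2.1
   vertex 3.2 2.0 2.8
  endloop
 endfacet
 facet normal 0.674 0.696 0.248
  outer loop
   vertex 1.6 3.8 2.1
   vertex 3.2 2.0 2.8
   vertex 2.3 3.8 0.2
  endloop
 endfacet
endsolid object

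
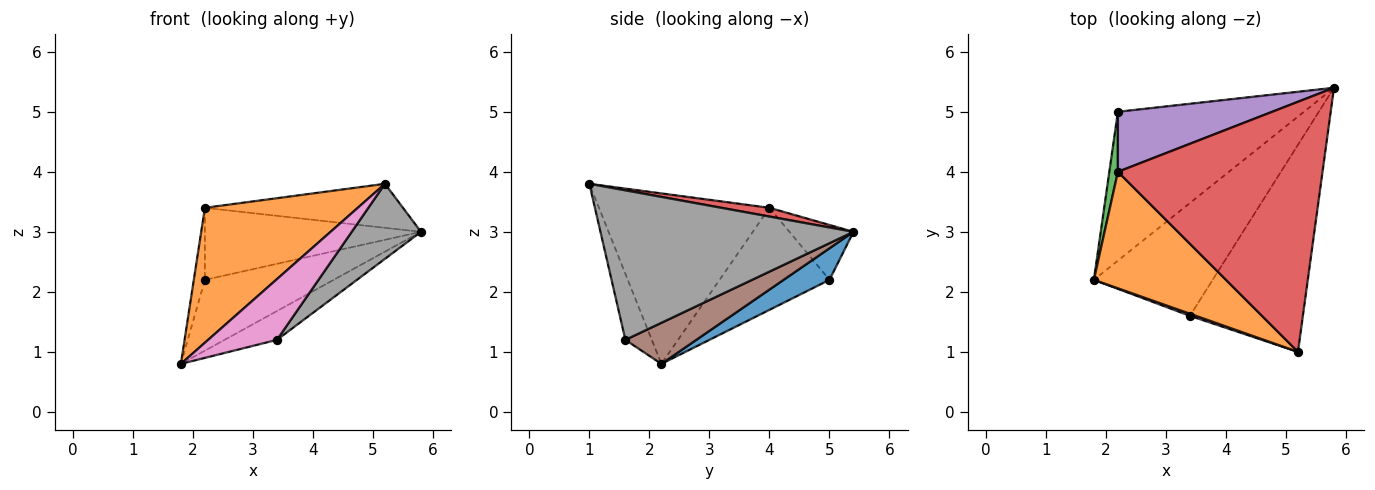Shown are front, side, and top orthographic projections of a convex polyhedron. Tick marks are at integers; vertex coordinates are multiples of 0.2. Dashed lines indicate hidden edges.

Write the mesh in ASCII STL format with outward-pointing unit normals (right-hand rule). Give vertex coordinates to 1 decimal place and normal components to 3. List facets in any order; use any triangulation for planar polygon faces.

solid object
 facet normal 0.151 0.425 -0.893
  outer loop
   vertex 2.2 5.0 2.2
   vertex 5.8 5.4 3.0
   vertex 1.8 2.2 0.8
  endloop
 endfacet
 facet normal -0.645 -0.578 0.500
  outer loop
   vertex 2.2 4.0 3.4
   vertex 1.8 2.2 0.8
   vertex 5.2 1.0 3.8
  endloop
 endfacet
 facet normal -0.991 0.100 0.083
  outer loop
   vertex 2.2 4.0 3.4
   vertex 2.2 5.0 2.2
   vertex 1.8 2.2 0.8
  endloop
 endfacet
 facet normal 0.042 0.173 0.984
  outer loop
   vertex 2.2 4.0 3.4
   vertex 5.2 1.0 3.8
   vertex 5.8 5.4 3.0
  endloop
 endfacet
 facet normal -0.222 0.749 0.624
  outer loop
   vertex 2.2 4.0 3.4
   vertex 5.8 5.4 3.0
   vertex 2.2 5.0 2.2
  endloop
 endfacet
 facet normal 0.318 0.235 -0.919
  outer loop
   vertex 3.4 1.6 1.2
   vertex 1.8 2.2 0.8
   vertex 5.8 5.4 3.0
  endloop
 endfacet
 facet normal -0.358 -0.933 0.033
  outer loop
   vertex 3.4 1.6 1.2
   vertex 5.2 1.0 3.8
   vertex 1.8 2.2 0.8
  endloop
 endfacet
 facet normal 0.780 -0.213 -0.589
  outer loop
   vertex 3.4 1.6 1.2
   vertex 5.8 5.4 3.0
   vertex 5.2 1.0 3.8
  endloop
 endfacet
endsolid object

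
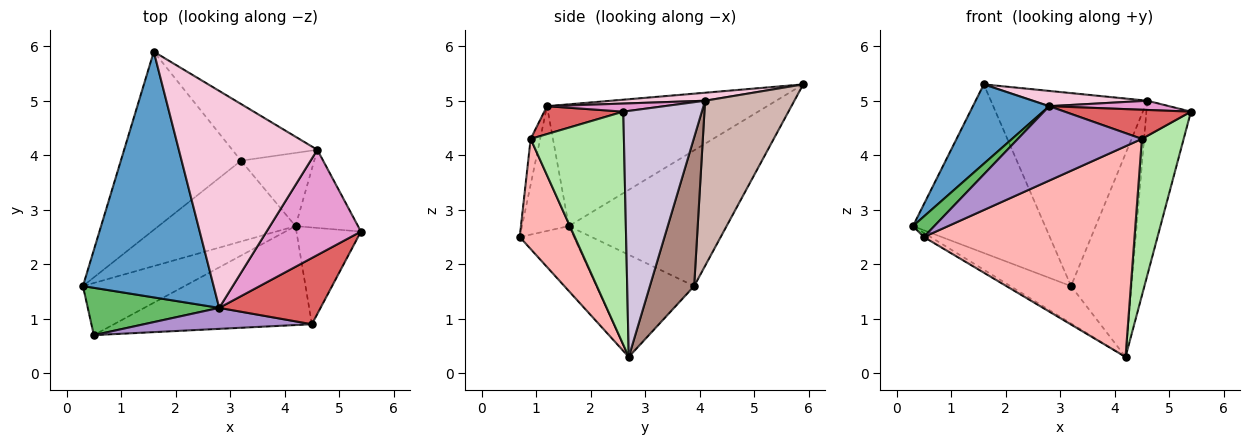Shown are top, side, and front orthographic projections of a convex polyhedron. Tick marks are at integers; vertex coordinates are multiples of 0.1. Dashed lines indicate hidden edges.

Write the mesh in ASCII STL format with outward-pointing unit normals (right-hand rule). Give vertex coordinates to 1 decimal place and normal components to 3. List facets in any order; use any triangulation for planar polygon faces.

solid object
 facet normal -0.663 -0.230 0.712
  outer loop
   vertex 2.8 1.2 4.9
   vertex 1.6 5.9 5.3
   vertex 0.3 1.6 2.7
  endloop
 endfacet
 facet normal -0.634 0.531 -0.562
  outer loop
   vertex 3.2 3.9 1.6
   vertex 0.3 1.6 2.7
   vertex 1.6 5.9 5.3
  endloop
 endfacet
 facet normal -0.561 0.347 -0.752
  outer loop
   vertex 3.2 3.9 1.6
   vertex 4.2 2.7 0.3
   vertex 0.3 1.6 2.7
  endloop
 endfacet
 facet normal -0.537 0.068 -0.841
  outer loop
   vertex 0.5 0.7 2.5
   vertex 0.3 1.6 2.7
   vertex 4.2 2.7 0.3
  endloop
 endfacet
 facet normal -0.657 -0.300 0.692
  outer loop
   vertex 0.5 0.7 2.5
   vertex 2.8 1.2 4.9
   vertex 0.3 1.6 2.7
  endloop
 endfacet
 facet normal 0.885 -0.396 -0.245
  outer loop
   vertex 4.5 0.9 4.3
   vertex 4.2 2.7 0.3
   vertex 5.4 2.6 4.8
  endloop
 endfacet
 facet normal 0.244 -0.390 0.888
  outer loop
   vertex 4.5 0.9 4.3
   vertex 5.4 2.6 4.8
   vertex 2.8 1.2 4.9
  endloop
 endfacet
 facet normal 0.230 -0.881 -0.414
  outer loop
   vertex 4.5 0.9 4.3
   vertex 0.5 0.7 2.5
   vertex 4.2 2.7 0.3
  endloop
 endfacet
 facet normal -0.074 -0.960 0.271
  outer loop
   vertex 4.5 0.9 4.3
   vertex 2.8 1.2 4.9
   vertex 0.5 0.7 2.5
  endloop
 endfacet
 facet normal 0.849 0.482 -0.216
  outer loop
   vertex 4.6 4.1 5.0
   vertex 5.4 2.6 4.8
   vertex 4.2 2.7 0.3
  endloop
 endfacet
 facet normal 0.567 0.775 -0.279
  outer loop
   vertex 4.6 4.1 5.0
   vertex 4.2 2.7 0.3
   vertex 3.2 3.9 1.6
  endloop
 endfacet
 facet normal 0.480 0.842 -0.247
  outer loop
   vertex 4.6 4.1 5.0
   vertex 3.2 3.9 1.6
   vertex 1.6 5.9 5.3
  endloop
 endfacet
 facet normal 0.085 -0.087 0.993
  outer loop
   vertex 4.6 4.1 5.0
   vertex 2.8 1.2 4.9
   vertex 5.4 2.6 4.8
  endloop
 endfacet
 facet normal 0.058 -0.070 0.996
  outer loop
   vertex 4.6 4.1 5.0
   vertex 1.6 5.9 5.3
   vertex 2.8 1.2 4.9
  endloop
 endfacet
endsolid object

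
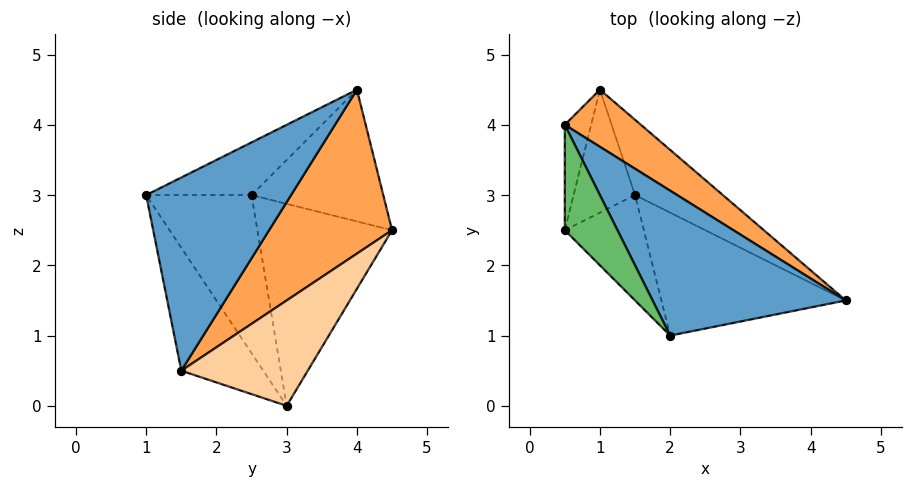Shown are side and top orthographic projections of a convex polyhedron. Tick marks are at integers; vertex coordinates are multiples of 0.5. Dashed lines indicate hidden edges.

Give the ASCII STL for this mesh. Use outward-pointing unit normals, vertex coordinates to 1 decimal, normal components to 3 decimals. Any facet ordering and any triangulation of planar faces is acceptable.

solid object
 facet normal 0.707 0.000 0.707
  outer loop
   vertex 2.0 1.0 3.0
   vertex 4.5 1.5 0.5
   vertex 0.5 4.0 4.5
  endloop
 endfacet
 facet normal -0.324 -0.811 -0.487
  outer loop
   vertex 1.5 3.0 0.0
   vertex 4.5 1.5 0.5
   vertex 2.0 1.0 3.0
  endloop
 endfacet
 facet normal 0.716 0.614 0.332
  outer loop
   vertex 1.0 4.5 2.5
   vertex 0.5 4.0 4.5
   vertex 4.5 1.5 0.5
  endloop
 endfacet
 facet normal 0.463 0.798 -0.386
  outer loop
   vertex 1.0 4.5 2.5
   vertex 4.5 1.5 0.5
   vertex 1.5 3.0 0.0
  endloop
 endfacet
 facet normal -0.577 -0.577 0.577
  outer loop
   vertex 0.5 2.5 3.0
   vertex 2.0 1.0 3.0
   vertex 0.5 4.0 4.5
  endloop
 endfacet
 facet normal -0.667 -0.667 -0.333
  outer loop
   vertex 0.5 2.5 3.0
   vertex 1.5 3.0 0.0
   vertex 2.0 1.0 3.0
  endloop
 endfacet
 facet normal -0.962 0.192 -0.192
  outer loop
   vertex 0.5 2.5 3.0
   vertex 0.5 4.0 4.5
   vertex 1.0 4.5 2.5
  endloop
 endfacet
 facet normal -0.944 0.164 -0.287
  outer loop
   vertex 0.5 2.5 3.0
   vertex 1.0 4.5 2.5
   vertex 1.5 3.0 0.0
  endloop
 endfacet
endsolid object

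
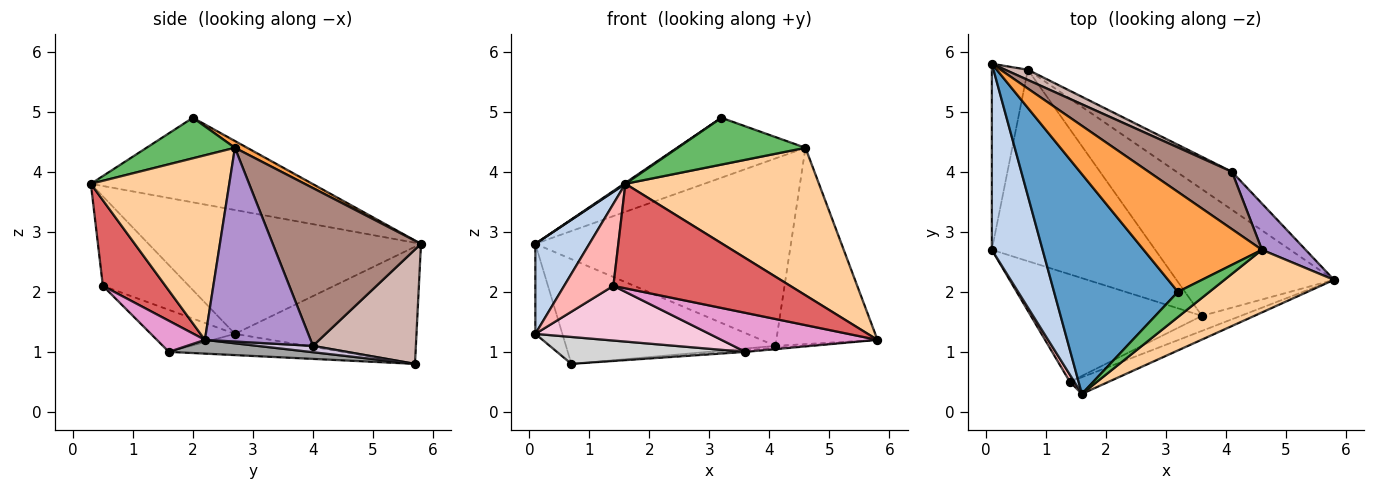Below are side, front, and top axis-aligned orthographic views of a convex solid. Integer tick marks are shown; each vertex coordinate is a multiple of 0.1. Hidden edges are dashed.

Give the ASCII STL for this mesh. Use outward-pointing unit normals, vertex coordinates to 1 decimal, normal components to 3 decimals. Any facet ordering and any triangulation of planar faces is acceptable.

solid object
 facet normal -0.564 -0.004 0.826
  outer loop
   vertex 3.2 2.0 4.9
   vertex 0.1 5.8 2.8
   vertex 1.6 0.3 3.8
  endloop
 endfacet
 facet normal -0.910 -0.180 0.373
  outer loop
   vertex 0.1 2.7 1.3
   vertex 1.6 0.3 3.8
   vertex 0.1 5.8 2.8
  endloop
 endfacet
 facet normal 0.049 0.514 0.857
  outer loop
   vertex 4.6 2.7 4.4
   vertex 0.1 5.8 2.8
   vertex 3.2 2.0 4.9
  endloop
 endfacet
 facet normal 0.550 -0.769 0.326
  outer loop
   vertex 4.6 2.7 4.4
   vertex 1.6 0.3 3.8
   vertex 5.8 2.2 1.2
  endloop
 endfacet
 facet normal 0.520 -0.752 0.405
  outer loop
   vertex 4.6 2.7 4.4
   vertex 3.2 2.0 4.9
   vertex 1.6 0.3 3.8
  endloop
 endfacet
 facet normal -0.946 0.141 -0.291
  outer loop
   vertex 0.7 5.7 0.8
   vertex 0.1 2.7 1.3
   vertex 0.1 5.8 2.8
  endloop
 endfacet
 facet normal 0.330 -0.932 -0.148
  outer loop
   vertex 1.4 0.5 2.1
   vertex 5.8 2.2 1.2
   vertex 1.6 0.3 3.8
  endloop
 endfacet
 facet normal -0.867 -0.496 0.044
  outer loop
   vertex 1.4 0.5 2.1
   vertex 1.6 0.3 3.8
   vertex 0.1 2.7 1.3
  endloop
 endfacet
 facet normal 0.713 0.682 0.161
  outer loop
   vertex 4.1 4.0 1.1
   vertex 4.6 2.7 4.4
   vertex 5.8 2.2 1.2
  endloop
 endfacet
 facet normal 0.114 0.052 -0.992
  outer loop
   vertex 4.1 4.0 1.1
   vertex 5.8 2.2 1.2
   vertex 0.7 5.7 0.8
  endloop
 endfacet
 facet normal 0.485 0.836 0.256
  outer loop
   vertex 4.1 4.0 1.1
   vertex 0.1 5.8 2.8
   vertex 4.6 2.7 4.4
  endloop
 endfacet
 facet normal 0.439 0.894 0.087
  outer loop
   vertex 4.1 4.0 1.1
   vertex 0.7 5.7 0.8
   vertex 0.1 5.8 2.8
  endloop
 endfacet
 facet normal 0.276 -0.897 -0.345
  outer loop
   vertex 3.6 1.6 1.0
   vertex 5.8 2.2 1.2
   vertex 1.4 0.5 2.1
  endloop
 endfacet
 facet normal -0.214 -0.443 -0.871
  outer loop
   vertex 3.6 1.6 1.0
   vertex 1.4 0.5 2.1
   vertex 0.1 2.7 1.3
  endloop
 endfacet
 facet normal 0.087 0.013 -0.996
  outer loop
   vertex 3.6 1.6 1.0
   vertex 0.7 5.7 0.8
   vertex 5.8 2.2 1.2
  endloop
 endfacet
 facet normal -0.128 -0.138 -0.982
  outer loop
   vertex 3.6 1.6 1.0
   vertex 0.1 2.7 1.3
   vertex 0.7 5.7 0.8
  endloop
 endfacet
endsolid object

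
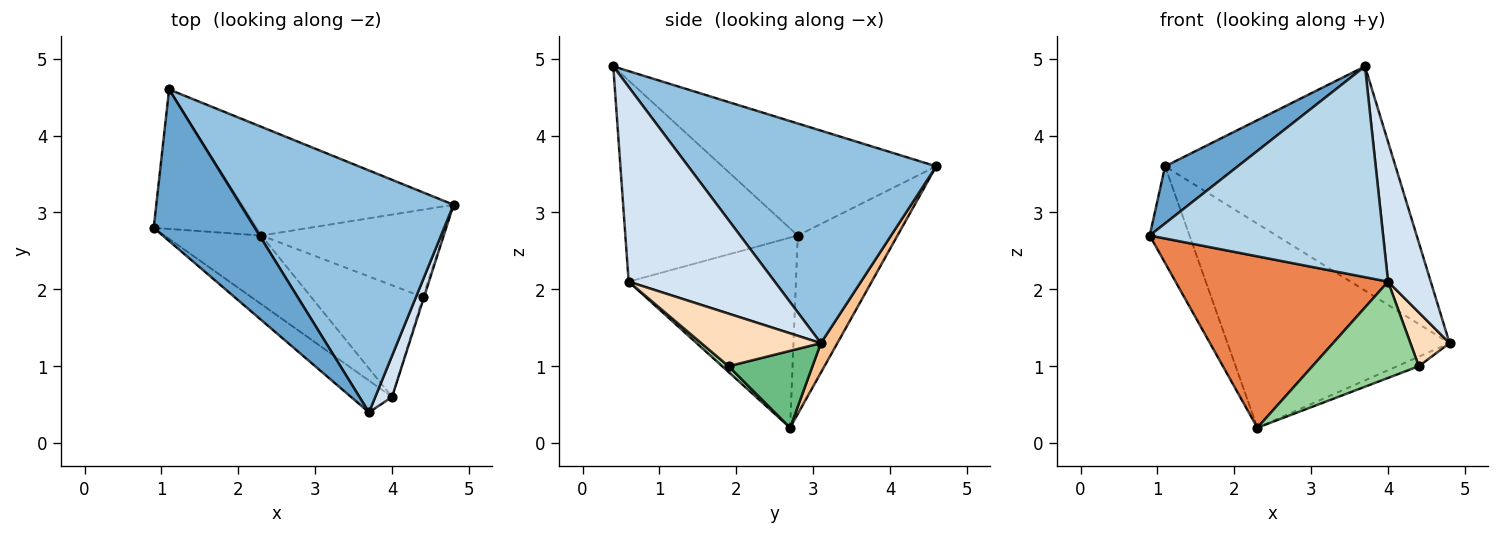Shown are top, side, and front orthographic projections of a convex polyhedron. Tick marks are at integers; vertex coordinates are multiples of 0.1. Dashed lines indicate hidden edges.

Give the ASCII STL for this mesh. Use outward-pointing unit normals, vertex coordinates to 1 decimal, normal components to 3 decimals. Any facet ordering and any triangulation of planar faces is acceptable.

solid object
 facet normal -0.720 -0.245 0.649
  outer loop
   vertex 1.1 4.6 3.6
   vertex 0.9 2.8 2.7
   vertex 3.7 0.4 4.9
  endloop
 endfacet
 facet normal 0.590 0.549 0.592
  outer loop
   vertex 1.1 4.6 3.6
   vertex 3.7 0.4 4.9
   vertex 4.8 3.1 1.3
  endloop
 endfacet
 facet normal -0.590 -0.798 -0.120
  outer loop
   vertex 4.0 0.6 2.1
   vertex 3.7 0.4 4.9
   vertex 0.9 2.8 2.7
  endloop
 endfacet
 facet normal 0.957 -0.280 0.083
  outer loop
   vertex 4.0 0.6 2.1
   vertex 4.8 3.1 1.3
   vertex 3.7 0.4 4.9
  endloop
 endfacet
 facet normal -0.590 -0.749 -0.300
  outer loop
   vertex 2.3 2.7 0.2
   vertex 4.0 0.6 2.1
   vertex 0.9 2.8 2.7
  endloop
 endfacet
 facet normal -0.819 0.327 -0.472
  outer loop
   vertex 2.3 2.7 0.2
   vertex 0.9 2.8 2.7
   vertex 1.1 4.6 3.6
  endloop
 endfacet
 facet normal 0.065 0.881 -0.469
  outer loop
   vertex 2.3 2.7 0.2
   vertex 1.1 4.6 3.6
   vertex 4.8 3.1 1.3
  endloop
 endfacet
 facet normal 0.950 -0.311 -0.022
  outer loop
   vertex 4.4 1.9 1.0
   vertex 4.8 3.1 1.3
   vertex 4.0 0.6 2.1
  endloop
 endfacet
 facet normal 0.387 0.100 -0.917
  outer loop
   vertex 4.4 1.9 1.0
   vertex 2.3 2.7 0.2
   vertex 4.8 3.1 1.3
  endloop
 endfacet
 facet normal 0.040 -0.653 -0.757
  outer loop
   vertex 4.4 1.9 1.0
   vertex 4.0 0.6 2.1
   vertex 2.3 2.7 0.2
  endloop
 endfacet
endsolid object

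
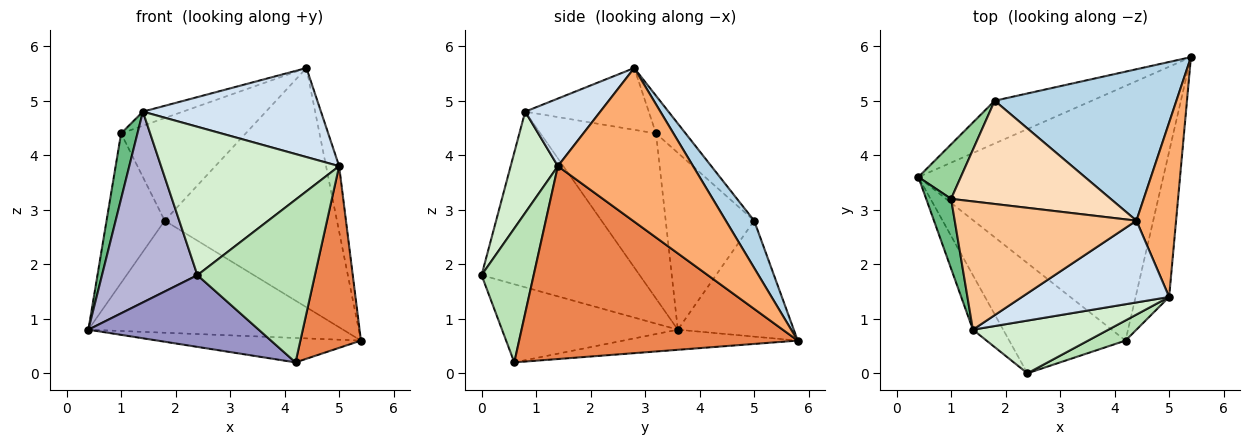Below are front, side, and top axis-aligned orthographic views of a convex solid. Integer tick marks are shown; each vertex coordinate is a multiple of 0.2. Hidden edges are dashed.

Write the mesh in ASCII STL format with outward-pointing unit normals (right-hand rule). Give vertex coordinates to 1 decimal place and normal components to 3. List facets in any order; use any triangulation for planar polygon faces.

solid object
 facet normal -0.082 0.095 -0.992
  outer loop
   vertex 4.2 0.6 0.2
   vertex 0.4 3.6 0.8
   vertex 5.4 5.8 0.6
  endloop
 endfacet
 facet normal -0.391 0.860 -0.328
  outer loop
   vertex 1.8 5.0 2.8
   vertex 5.4 5.8 0.6
   vertex 0.4 3.6 0.8
  endloop
 endfacet
 facet normal 0.138 0.837 0.530
  outer loop
   vertex 1.8 5.0 2.8
   vertex 4.4 2.8 5.6
   vertex 5.4 5.8 0.6
  endloop
 endfacet
 facet normal 0.297 -0.703 0.646
  outer loop
   vertex 5.0 1.4 3.8
   vertex 4.4 2.8 5.6
   vertex 1.4 0.8 4.8
  endloop
 endfacet
 facet normal 0.963 -0.209 -0.168
  outer loop
   vertex 5.0 1.4 3.8
   vertex 4.2 0.6 0.2
   vertex 5.4 5.8 0.6
  endloop
 endfacet
 facet normal 0.964 0.093 0.249
  outer loop
   vertex 5.0 1.4 3.8
   vertex 5.4 5.8 0.6
   vertex 4.4 2.8 5.6
  endloop
 endfacet
 facet normal -0.320 0.104 0.942
  outer loop
   vertex 1.0 3.2 4.4
   vertex 1.4 0.8 4.8
   vertex 4.4 2.8 5.6
  endloop
 endfacet
 facet normal -0.165 0.695 0.700
  outer loop
   vertex 1.0 3.2 4.4
   vertex 4.4 2.8 5.6
   vertex 1.8 5.0 2.8
  endloop
 endfacet
 facet normal -0.979 -0.139 0.148
  outer loop
   vertex 1.0 3.2 4.4
   vertex 0.4 3.6 0.8
   vertex 1.4 0.8 4.8
  endloop
 endfacet
 facet normal -0.819 0.539 0.196
  outer loop
   vertex 1.0 3.2 4.4
   vertex 1.8 5.0 2.8
   vertex 0.4 3.6 0.8
  endloop
 endfacet
 facet normal 0.403 -0.908 0.112
  outer loop
   vertex 2.4 0.0 1.8
   vertex 4.2 0.6 0.2
   vertex 5.0 1.4 3.8
  endloop
 endfacet
 facet normal 0.243 -0.914 0.325
  outer loop
   vertex 2.4 0.0 1.8
   vertex 5.0 1.4 3.8
   vertex 1.4 0.8 4.8
  endloop
 endfacet
 facet normal -0.491 -0.475 -0.730
  outer loop
   vertex 2.4 0.0 1.8
   vertex 0.4 3.6 0.8
   vertex 4.2 0.6 0.2
  endloop
 endfacet
 facet normal -0.847 -0.511 -0.146
  outer loop
   vertex 2.4 0.0 1.8
   vertex 1.4 0.8 4.8
   vertex 0.4 3.6 0.8
  endloop
 endfacet
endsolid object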